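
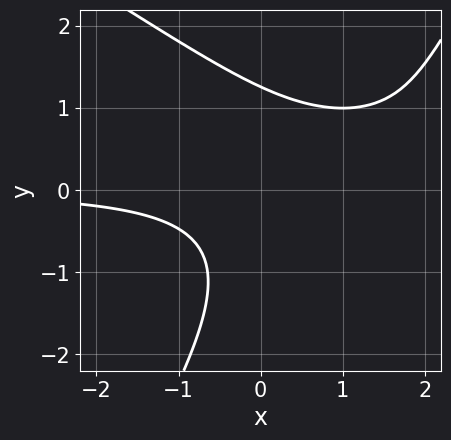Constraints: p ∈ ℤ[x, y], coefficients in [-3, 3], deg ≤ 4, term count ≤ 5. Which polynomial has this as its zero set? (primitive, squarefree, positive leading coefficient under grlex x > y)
First, the degree is 3 — no degree-2 curve has this shape.
Next, observable constraints: the curve avoids every integer x-axis point in the box.
Finally, together with the visible shape, these determine p as stated.

x^2*y + x*y^2 - y^3 - 3*x*y + 2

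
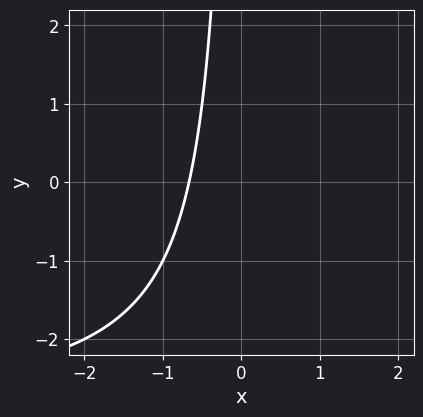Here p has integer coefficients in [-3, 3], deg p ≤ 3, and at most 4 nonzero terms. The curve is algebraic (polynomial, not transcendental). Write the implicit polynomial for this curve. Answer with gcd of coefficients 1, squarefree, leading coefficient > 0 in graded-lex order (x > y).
x*y + 3*x + 2

The degree is 2 — the shape is more complex than any degree-1 curve.
Against the integer gridlines: the curve avoids every integer y-axis point in the box.
Together with the visible shape, these determine p as stated.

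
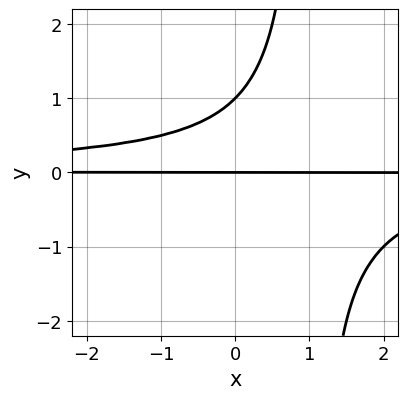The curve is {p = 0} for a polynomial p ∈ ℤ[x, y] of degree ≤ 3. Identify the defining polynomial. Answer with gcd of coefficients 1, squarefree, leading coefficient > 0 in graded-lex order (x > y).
x*y^2 - y^2 + y

Degree: a generic line meets the curve in up to 3 points, so deg p = 3.
Reading off the gridlines: the visible x-axis segment lies entirely on the curve; the y-axis gridline crossings are at y ∈ {0, 1}.
Putting this together gives p.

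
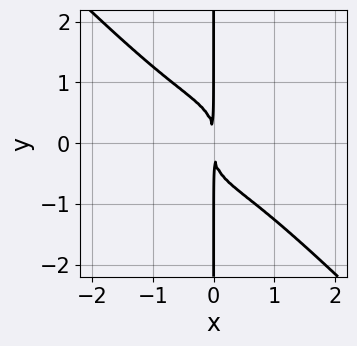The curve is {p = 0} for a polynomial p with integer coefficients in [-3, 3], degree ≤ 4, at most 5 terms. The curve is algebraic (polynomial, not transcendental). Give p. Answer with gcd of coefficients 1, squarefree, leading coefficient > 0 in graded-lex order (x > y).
x^4 + x*y^3 + x^2

First, the degree is 4 — the shape is more complex than any degree-3 curve.
Next, reading off the gridlines: the visible y-axis segment lies entirely on the curve.
Finally, these observations pin down the coefficients.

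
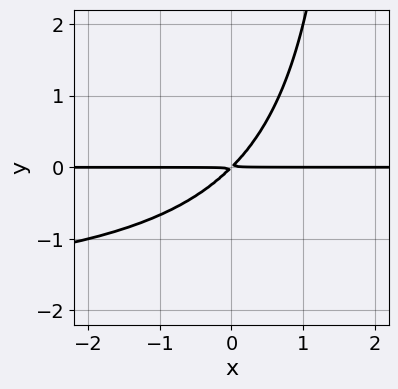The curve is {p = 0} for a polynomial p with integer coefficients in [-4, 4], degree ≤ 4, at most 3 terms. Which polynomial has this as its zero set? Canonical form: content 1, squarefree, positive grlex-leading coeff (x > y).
First, the degree is 3 — a generic line meets the curve in up to 3 points.
Next, from the visible intercepts: every point of the x-axis in the box is on the curve.
Finally, matching integer coefficients to the picture gives p.

x*y^2 + 2*x*y - 2*y^2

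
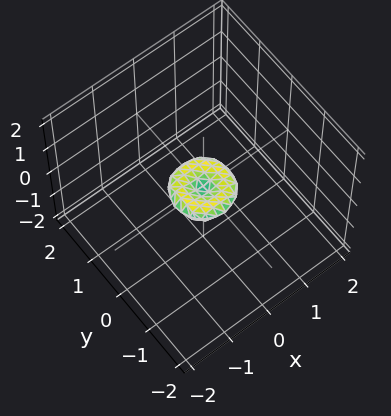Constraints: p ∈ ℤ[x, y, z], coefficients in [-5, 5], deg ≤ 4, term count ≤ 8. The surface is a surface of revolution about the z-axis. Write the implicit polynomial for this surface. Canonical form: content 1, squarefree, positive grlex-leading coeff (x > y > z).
(a) deg p = 4. No degree-3 surface has this shape.
(b) Symmetries: every cross-section ⟂ z is a circle, so x, y appear only via x² + y².
(c) Checking where it meets the axes: one x-axis crossing is at x = 0; it meets the z-axis at z = 0 (among the integer gridlines); a circular section at z = 0 has radius between 0 and 1.
(d) Solving for integer coefficients yields p as stated.

2*x^4 + 4*x^2*y^2 + 2*y^4 - x^2 - y^2 + 3*z^2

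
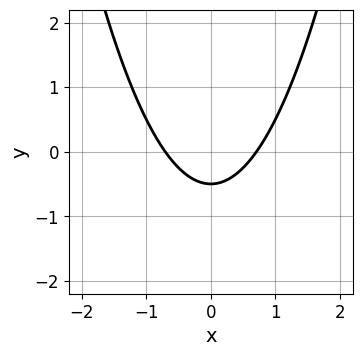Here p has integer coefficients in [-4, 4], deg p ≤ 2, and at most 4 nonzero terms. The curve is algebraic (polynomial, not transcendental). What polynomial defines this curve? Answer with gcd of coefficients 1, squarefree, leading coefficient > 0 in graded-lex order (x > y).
First, the degree is 2 — the shape is more complex than any degree-1 curve.
Next, symmetries: it's symmetric under x → −x, forcing even powers of x.
Finally, these observations pin down the coefficients.

2*x^2 - 2*y - 1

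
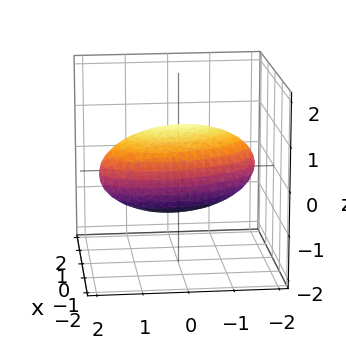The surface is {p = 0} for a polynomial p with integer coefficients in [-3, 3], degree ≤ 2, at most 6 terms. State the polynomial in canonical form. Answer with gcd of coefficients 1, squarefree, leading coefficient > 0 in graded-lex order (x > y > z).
The degree is 2 — no degree-1 surface has this shape.
From the axis intercepts and sections: the z-axis gridline crossings are at z ∈ {-1, 1}; among the integer gridlines, it crosses the x-axis at x ∈ {-1, 1}.
Fitting integer coefficients to these (and the overall shape) gives p.

3*x^2 + x*y + y^2 + 3*z^2 - 3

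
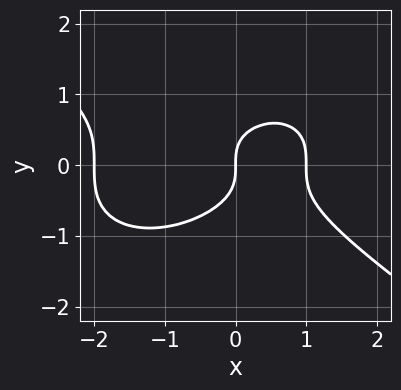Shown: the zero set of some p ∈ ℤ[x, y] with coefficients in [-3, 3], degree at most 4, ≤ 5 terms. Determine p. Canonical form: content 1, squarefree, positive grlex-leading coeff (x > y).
x^3 + 3*y^3 + x^2 - 2*x

1. Degree: no degree-2 curve has this shape, so deg p = 3.
2. Observable constraints: the x-axis gridline crossings are at x ∈ {-2, 0, 1}; it crosses the y-axis at the gridline y = 0.
3. Together with the visible shape, these determine p as stated.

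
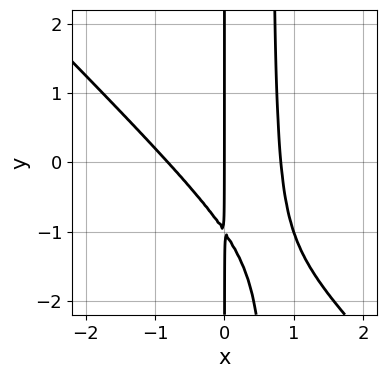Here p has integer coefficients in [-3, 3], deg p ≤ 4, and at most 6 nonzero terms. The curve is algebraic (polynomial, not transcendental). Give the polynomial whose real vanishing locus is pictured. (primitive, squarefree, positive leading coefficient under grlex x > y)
First, deg p = 3. No degree-2 curve has this shape.
Then, observable constraints: the visible y-axis segment lies entirely on the curve; it meets the x-axis at x = 0 (among the integer gridlines).
Finally, together with the visible shape, these determine p as stated.

3*x^3 + 3*x^2*y - 2*x*y - 2*x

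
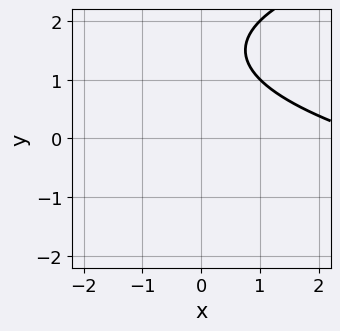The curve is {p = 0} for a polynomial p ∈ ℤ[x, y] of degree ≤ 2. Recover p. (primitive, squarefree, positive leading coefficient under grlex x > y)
y^2 - x - 3*y + 3

Degree: a generic line meets the curve in up to 2 points, so deg p = 2.
From the visible intercepts: no x-intercept at any integer in the box; it misses every integer gridline on the y-axis.
Assembling these constraints gives the stated polynomial.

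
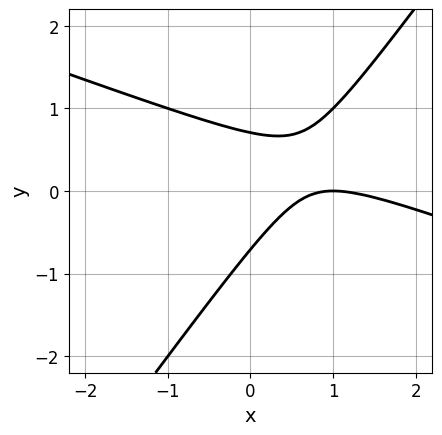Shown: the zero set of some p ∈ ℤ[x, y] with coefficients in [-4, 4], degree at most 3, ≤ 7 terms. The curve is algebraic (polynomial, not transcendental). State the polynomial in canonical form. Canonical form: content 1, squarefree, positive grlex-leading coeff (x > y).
Degree: a generic line meets the curve in up to 2 points, so deg p = 2.
From the axis intercepts and sections: it meets the x-axis at x = 1 (among the integer gridlines).
Solving for integer coefficients yields p as stated.

x^2 + 2*x*y - 2*y^2 - 2*x + 1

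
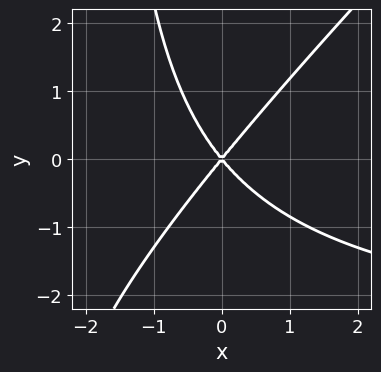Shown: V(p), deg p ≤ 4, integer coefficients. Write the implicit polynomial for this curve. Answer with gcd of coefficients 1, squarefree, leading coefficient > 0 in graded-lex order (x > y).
x^2*y - x*y^2 + 3*x^2 - 2*y^2

First, deg p = 3. No degree-2 curve has this shape.
Next, from the axis intercepts and sections: one x-axis crossing is at x = 0; it crosses the y-axis at the gridline y = 0.
Finally, fitting integer coefficients to these (and the overall shape) gives p.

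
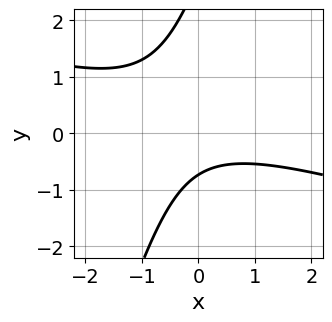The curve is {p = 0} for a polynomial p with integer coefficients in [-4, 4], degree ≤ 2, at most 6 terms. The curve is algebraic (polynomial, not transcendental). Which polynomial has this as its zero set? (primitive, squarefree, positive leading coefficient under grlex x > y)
x^2 + 3*x*y - y^2 + 2*y + 2

1. Degree: the shape is more complex than any degree-1 curve, so deg p = 2.
2. From the visible intercepts: it misses every integer gridline on the x-axis.
3. The integer polynomial consistent with all of this is the stated p.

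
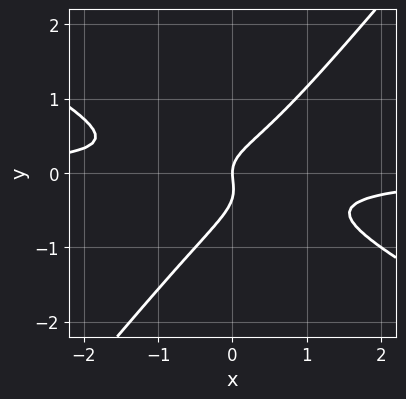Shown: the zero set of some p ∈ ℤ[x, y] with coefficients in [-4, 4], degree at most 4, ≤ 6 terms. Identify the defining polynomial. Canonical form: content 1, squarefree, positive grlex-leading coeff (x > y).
2*x^2*y + 2*x*y^2 - 3*y^3 - y^2 + x

(a) deg p = 3. A generic line meets the curve in up to 3 points.
(b) Against the integer gridlines: it meets the x-axis at x = 0 (among the integer gridlines); it crosses the y-axis at the gridline y = 0.
(c) Matching integer coefficients to the picture gives p.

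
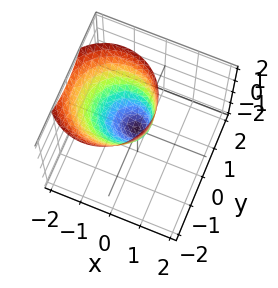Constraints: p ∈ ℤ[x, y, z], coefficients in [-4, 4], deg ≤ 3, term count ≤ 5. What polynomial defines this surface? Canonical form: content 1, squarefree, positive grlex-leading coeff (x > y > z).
3*x^2 + 3*x*z + 3*y^2 - 2*z

(a) The degree is 2 — a generic line meets the surface in up to 2 points.
(b) Observable constraints: it crosses the y-axis at the gridline y = 0; one z-axis crossing is at z = 0.
(c) Fitting integer coefficients to these (and the overall shape) gives p.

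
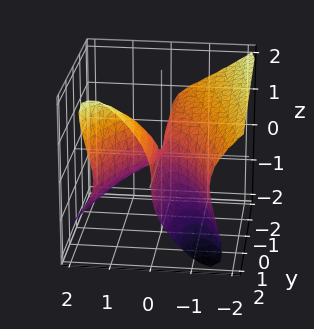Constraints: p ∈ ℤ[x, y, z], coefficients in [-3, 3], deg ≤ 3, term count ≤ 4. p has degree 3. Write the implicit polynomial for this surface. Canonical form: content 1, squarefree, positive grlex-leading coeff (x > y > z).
3*x^3 - 3*x*z^2 + 2*z^3 - 3*x*y

(a) deg p = 3. No degree-2 surface has this shape.
(b) Observable constraints: every point of the y-axis in the box is on the surface; it meets the z-axis at z = 0 (among the integer gridlines).
(c) Putting this together gives p.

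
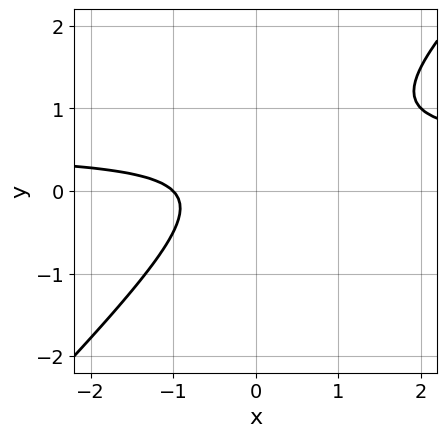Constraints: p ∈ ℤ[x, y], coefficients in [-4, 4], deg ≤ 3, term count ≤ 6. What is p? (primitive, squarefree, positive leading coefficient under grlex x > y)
2*x*y - 2*y^2 - x + y - 1

First, deg p = 2.
Then, checking where it meets the axes: no y-intercept at any integer in the box; it meets the x-axis at x = -1 (among the integer gridlines).
Finally, putting this together gives p.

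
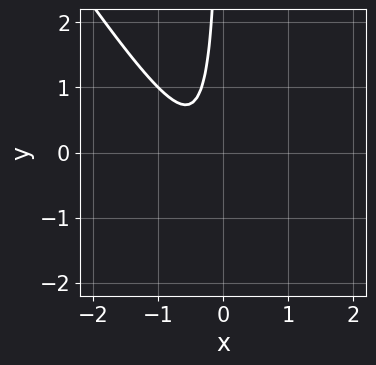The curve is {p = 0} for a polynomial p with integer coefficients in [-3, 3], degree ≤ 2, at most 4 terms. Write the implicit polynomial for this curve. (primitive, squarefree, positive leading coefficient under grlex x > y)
First, degree: the shape is more complex than any degree-1 curve, so deg p = 2.
Next, observable constraints: the curve avoids every integer y-axis point in the box; the curve avoids every integer x-axis point in the box.
Finally, fitting integer coefficients to these (and the overall shape) gives p.

3*x^2 + 2*x*y + 2*x + 1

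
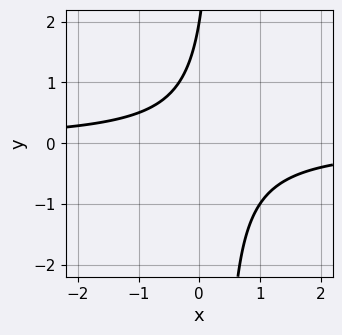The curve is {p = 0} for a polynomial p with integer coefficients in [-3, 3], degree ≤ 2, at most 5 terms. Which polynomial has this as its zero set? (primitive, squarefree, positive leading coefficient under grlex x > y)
3*x*y - y + 2

(a) deg p = 2. No degree-1 curve has this shape.
(b) Observable constraints: it misses every integer gridline on the x-axis; it meets the y-axis at y = 2 (among the integer gridlines).
(c) These observations pin down the coefficients.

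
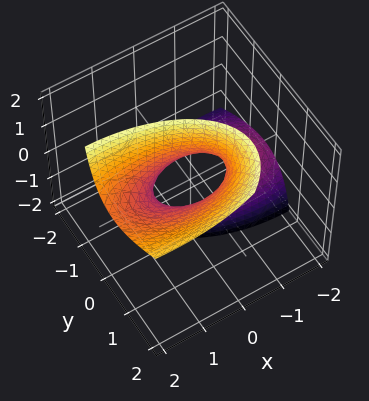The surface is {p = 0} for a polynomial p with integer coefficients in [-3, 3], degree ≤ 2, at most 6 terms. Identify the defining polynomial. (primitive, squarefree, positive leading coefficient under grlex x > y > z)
(a) deg p = 2. A generic line meets the surface in up to 2 points.
(b) From the visible intercepts: the x-axis gridline crossings are at x ∈ {-1, 1}; it misses every integer gridline on the z-axis.
(c) The integer polynomial consistent with all of this is the stated p.

x^2 - 2*x*z + 3*y^2 - 3*y*z - 1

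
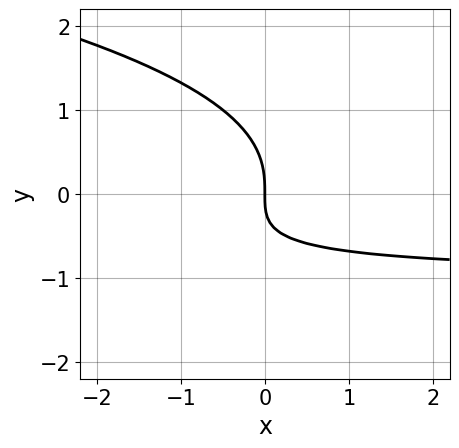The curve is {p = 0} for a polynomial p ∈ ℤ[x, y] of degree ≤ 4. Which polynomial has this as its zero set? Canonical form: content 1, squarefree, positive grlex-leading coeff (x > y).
y^3 + x*y + x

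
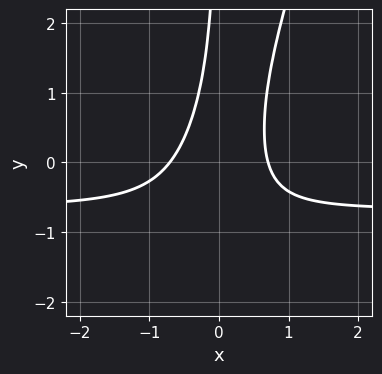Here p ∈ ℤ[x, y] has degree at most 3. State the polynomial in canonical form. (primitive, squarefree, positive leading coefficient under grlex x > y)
3*x^2*y - x*y^2 + 2*x^2 - x*y - 1

deg p = 3. The shape is more complex than any degree-2 curve.
From the axis intercepts and sections: it misses every integer gridline on the y-axis.
These observations pin down the coefficients.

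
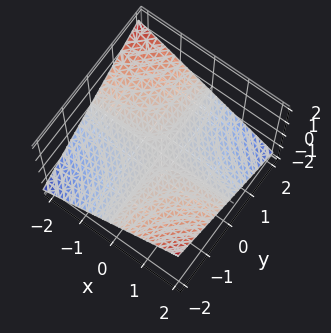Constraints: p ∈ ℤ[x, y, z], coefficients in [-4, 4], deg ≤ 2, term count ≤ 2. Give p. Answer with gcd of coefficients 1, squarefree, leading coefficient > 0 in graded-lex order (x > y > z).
First, deg p = 2. A hyperbolic paraboloid; a quadric.
Next, checking where it meets the axes: one z-axis crossing is at z = 0; the visible y-axis segment lies entirely on the surface; every point of the x-axis in the box is on the surface.
Finally, solving for integer coefficients yields p as stated.

x*y + 3*z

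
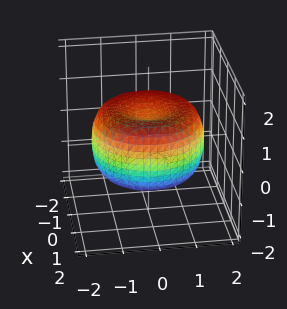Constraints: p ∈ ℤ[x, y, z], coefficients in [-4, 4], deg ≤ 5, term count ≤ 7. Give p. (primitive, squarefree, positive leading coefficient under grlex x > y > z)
The degree is 4 — the shape is more complex than any degree-3 surface.
Symmetries: every cross-section ⟂ z is a circle, so x, y appear only via x² + y².
From the axis intercepts and sections: a circular section at z = -1 has radius exactly 1.
Solving for integer coefficients yields p as stated.

x^4 + 2*x^2*y^2 + y^4 - 2*x^2 - 2*y^2 + 2*z^2 - 1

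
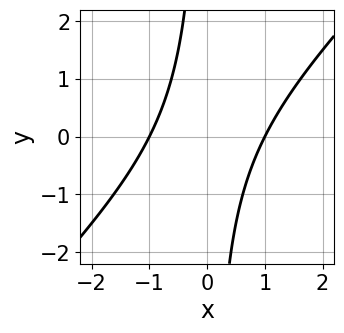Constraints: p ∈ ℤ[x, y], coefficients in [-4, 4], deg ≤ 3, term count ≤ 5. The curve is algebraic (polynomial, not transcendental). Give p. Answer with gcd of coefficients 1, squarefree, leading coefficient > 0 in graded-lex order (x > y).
(a) The degree is 2 — a generic line meets the curve in up to 2 points.
(b) From the visible intercepts: the x-axis gridline crossings are at x ∈ {-1, 1}; the curve avoids every integer y-axis point in the box.
(c) Solving for integer coefficients yields p as stated.

x^2 - x*y - 1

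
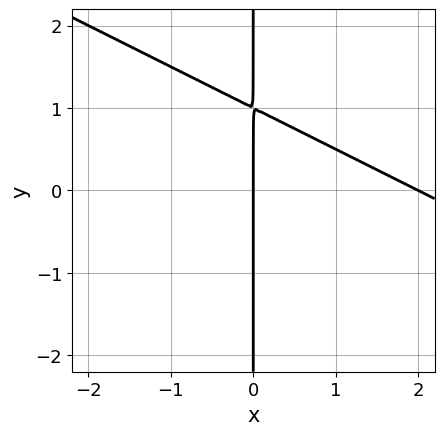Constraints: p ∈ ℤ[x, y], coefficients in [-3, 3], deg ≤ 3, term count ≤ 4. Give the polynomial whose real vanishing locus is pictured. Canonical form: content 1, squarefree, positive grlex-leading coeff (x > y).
x^2 + 2*x*y - 2*x

1. Degree: a generic line meets the curve in up to 2 points, so deg p = 2.
2. Observable constraints: the visible y-axis segment lies entirely on the curve; among the integer gridlines, it crosses the x-axis at x ∈ {0, 2}.
3. The integer polynomial consistent with all of this is the stated p.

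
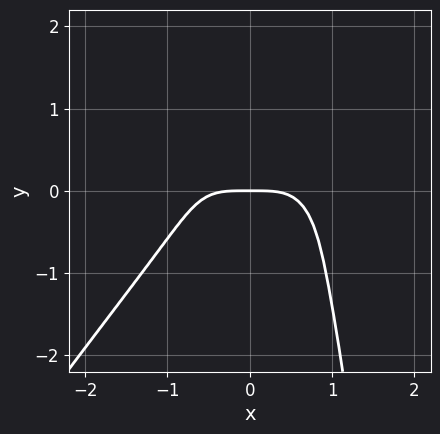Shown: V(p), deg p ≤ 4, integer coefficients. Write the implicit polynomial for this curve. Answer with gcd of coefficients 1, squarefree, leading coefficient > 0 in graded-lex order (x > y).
1. The degree is 4 — the shape is more complex than any degree-3 curve.
2. Against the integer gridlines: it meets the y-axis at y = 0 (among the integer gridlines); one x-axis crossing is at x = 0.
3. Fitting integer coefficients to these (and the overall shape) gives p.

3*x^4 - x*y^3 + 2*x*y^2 + 2*y^3 + 3*y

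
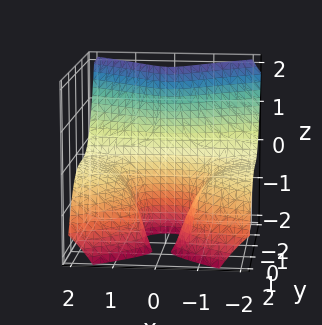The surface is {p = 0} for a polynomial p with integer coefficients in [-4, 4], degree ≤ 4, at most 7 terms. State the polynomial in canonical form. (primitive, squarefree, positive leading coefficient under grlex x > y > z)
3*x^2*z + 3*y^3 + y^2*z + y*z + 2

First, deg p = 3. The shape is more complex than any degree-2 surface.
Then, reading off the gridlines: no x-intercept at any integer in the box; no z-intercept at any integer in the box.
Finally, matching integer coefficients to the picture gives p.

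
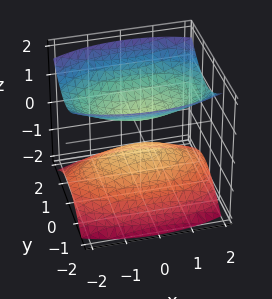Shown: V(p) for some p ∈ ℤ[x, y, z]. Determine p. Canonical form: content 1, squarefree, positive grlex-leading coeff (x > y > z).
x^2 + 3*y^2 - 3*z^2 + 1

(a) There are 2 components. They look like related sheets of one shape, so recover p as a whole.
(b) The degree is 2 — two separate bowl-shaped sheets opening away from each other; a quadric.
(c) Symmetries: it's symmetric under y → −y, forcing even powers of y; it's symmetric under z → −z, forcing even powers of z; the x ↦ −x reflection is a symmetry, so x appears only in even powers.
(d) From the visible intercepts: it misses every integer gridline on the x-axis; no y-intercept at any integer in the box.
(e) Fitting integer coefficients to these (and the overall shape) gives p.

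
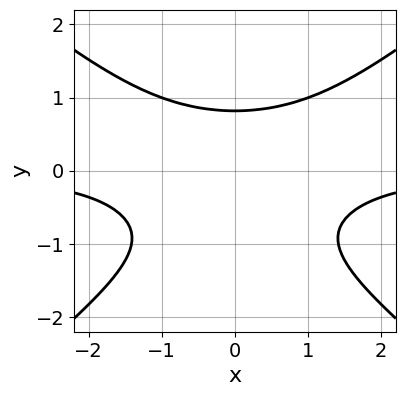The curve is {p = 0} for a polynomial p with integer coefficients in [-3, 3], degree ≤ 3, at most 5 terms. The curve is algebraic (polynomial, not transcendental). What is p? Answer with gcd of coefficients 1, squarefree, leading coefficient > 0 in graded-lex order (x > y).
First, deg p = 3. No degree-2 curve has this shape.
Then, symmetries: mirror symmetry x ↦ −x ⇒ only even powers of x.
Then, observable constraints: it misses every integer gridline on the x-axis.
Finally, the integer polynomial consistent with all of this is the stated p.

2*x^2*y - 3*y^3 - 2*y^2 + 3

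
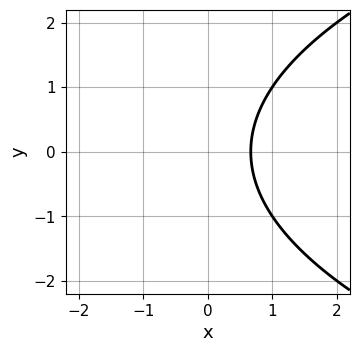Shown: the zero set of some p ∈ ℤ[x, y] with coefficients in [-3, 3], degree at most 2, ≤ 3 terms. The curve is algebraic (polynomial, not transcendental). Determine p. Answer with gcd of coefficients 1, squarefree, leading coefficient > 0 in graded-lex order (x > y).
y^2 - 3*x + 2

1. Degree: a generic line meets the curve in up to 2 points, so deg p = 2.
2. Symmetries: mirror symmetry y ↦ −y ⇒ only even powers of y.
3. Against the integer gridlines: it misses every integer gridline on the y-axis.
4. Matching integer coefficients to the picture gives p.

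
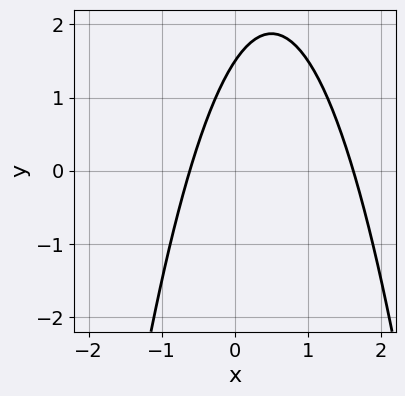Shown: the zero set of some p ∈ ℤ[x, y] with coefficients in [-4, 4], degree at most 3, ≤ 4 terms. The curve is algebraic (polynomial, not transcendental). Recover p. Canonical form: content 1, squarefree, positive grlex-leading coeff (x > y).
3*x^2 - 3*x + 2*y - 3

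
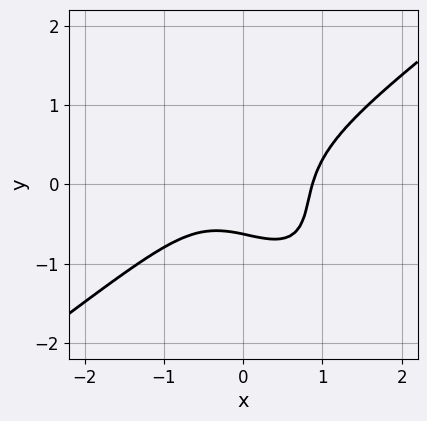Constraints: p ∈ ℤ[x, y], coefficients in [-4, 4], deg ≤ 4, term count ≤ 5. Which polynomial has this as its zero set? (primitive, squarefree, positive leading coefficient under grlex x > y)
3*x^3 - 3*x*y^2 - 3*y^3 - 2*y - 2

deg p = 3. A generic line meets the curve in up to 3 points.
Putting this together gives p.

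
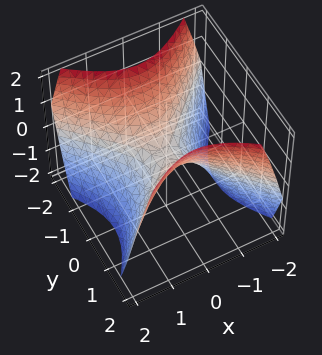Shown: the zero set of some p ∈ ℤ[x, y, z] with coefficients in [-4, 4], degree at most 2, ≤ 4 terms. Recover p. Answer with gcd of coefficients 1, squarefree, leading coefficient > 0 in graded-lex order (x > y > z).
x^2 - y^2 + z

1. The degree is 2 — a hyperbolic paraboloid; a quadric.
2. Symmetries: it's symmetric under y → −y, forcing even powers of y; mirror symmetry x ↦ −x ⇒ only even powers of x.
3. Observable constraints: it meets the z-axis at z = 0 (among the integer gridlines); one x-axis crossing is at x = 0.
4. These observations pin down the coefficients.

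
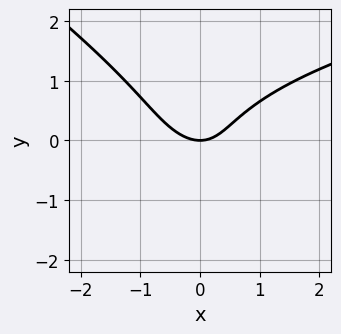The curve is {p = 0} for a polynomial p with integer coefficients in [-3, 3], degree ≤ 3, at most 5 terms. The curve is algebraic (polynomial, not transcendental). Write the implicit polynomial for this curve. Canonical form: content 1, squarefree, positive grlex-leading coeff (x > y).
2*x*y^2 + 3*y^3 - 3*x^2 - x*y + 3*y

First, degree: no degree-2 curve has this shape, so deg p = 3.
Next, observable constraints: one x-axis crossing is at x = 0; it crosses the y-axis at the gridline y = 0.
Finally, matching integer coefficients to the picture gives p.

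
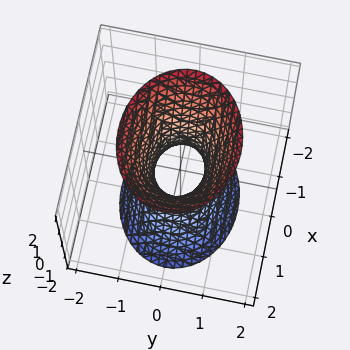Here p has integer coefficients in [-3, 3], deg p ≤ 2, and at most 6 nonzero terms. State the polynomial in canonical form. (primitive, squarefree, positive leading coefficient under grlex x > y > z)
2*x^2 + 3*y^2 - z^2 - 1

1. The degree is 2 — one connected sheet with a waist; a quadric.
2. Symmetries: it's symmetric under x → −x, forcing even powers of x; the y ↦ −y reflection is a symmetry, so y appears only in even powers; mirror symmetry z ↦ −z ⇒ only even powers of z.
3. Against the integer gridlines: no z-intercept at any integer in the box.
4. Solving for integer coefficients yields p as stated.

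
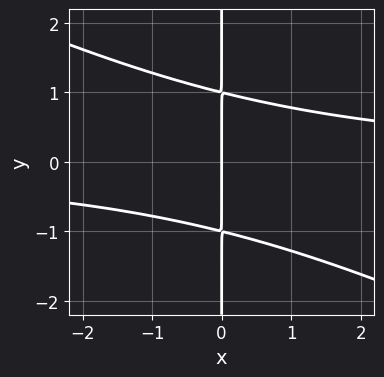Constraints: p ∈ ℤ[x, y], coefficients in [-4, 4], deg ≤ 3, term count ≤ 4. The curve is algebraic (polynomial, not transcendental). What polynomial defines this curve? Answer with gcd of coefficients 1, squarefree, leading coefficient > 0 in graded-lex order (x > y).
First, degree: the shape is more complex than any degree-2 curve, so deg p = 3.
Then, observable constraints: it meets the x-axis at x = 0 (among the integer gridlines); the visible y-axis segment lies entirely on the curve.
Finally, putting this together gives p.

x^2*y + 2*x*y^2 - 2*x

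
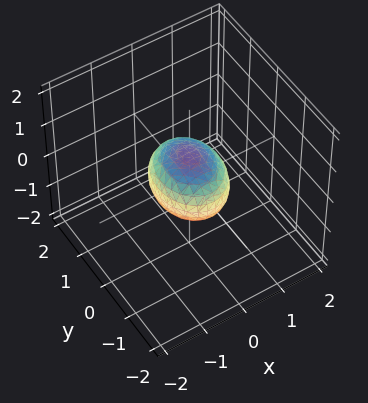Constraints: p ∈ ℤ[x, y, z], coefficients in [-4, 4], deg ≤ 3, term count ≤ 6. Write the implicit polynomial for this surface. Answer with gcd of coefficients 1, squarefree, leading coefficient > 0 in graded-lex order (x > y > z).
3*x^2 + 2*y^2 + 3*z^2 - 2

First, deg p = 2.
Next, symmetries: mirror symmetry y ↦ −y ⇒ only even powers of y; mirror symmetry z ↦ −z ⇒ only even powers of z; mirror symmetry x ↦ −x ⇒ only even powers of x.
Then, observable constraints: among the integer gridlines, it crosses the y-axis at y ∈ {-1, 1}.
Finally, together with the visible shape, these determine p as stated.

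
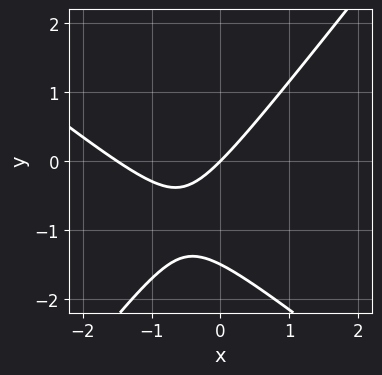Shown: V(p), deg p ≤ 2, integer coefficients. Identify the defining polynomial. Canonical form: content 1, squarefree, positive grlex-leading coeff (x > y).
2*x^2 + x*y - 2*y^2 + 3*x - 3*y

1. The degree is 2 — a generic line meets the curve in up to 2 points.
2. Checking where it meets the axes: one x-axis crossing is at x = 0; it crosses the y-axis at the gridline y = 0.
3. Fitting integer coefficients to these (and the overall shape) gives p.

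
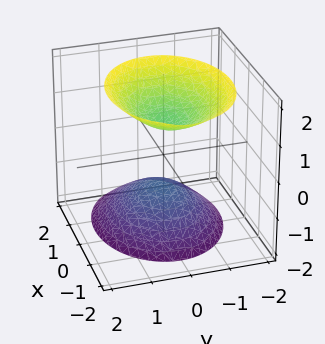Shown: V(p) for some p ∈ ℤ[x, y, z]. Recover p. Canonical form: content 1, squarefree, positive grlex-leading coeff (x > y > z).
1. There are 2 components. Treating them together as one polynomial.
2. The degree is 2 — the shape is more complex than any degree-1 surface.
3. From the axis intercepts and sections: it misses every integer gridline on the y-axis; it misses every integer gridline on the x-axis; the z-axis gridline crossings are at z ∈ {-1, 1}.
4. The integer polynomial consistent with all of this is the stated p.

2*x^2 + x*z + 3*y^2 - 2*z^2 + 2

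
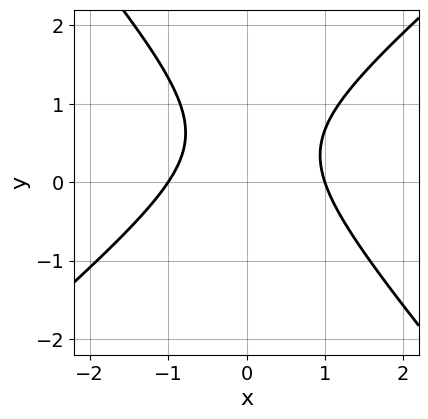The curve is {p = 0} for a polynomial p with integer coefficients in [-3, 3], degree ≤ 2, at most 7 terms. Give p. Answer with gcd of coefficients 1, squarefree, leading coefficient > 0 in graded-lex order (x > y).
The degree is 2 — no degree-1 curve has this shape.
From the visible intercepts: the x-axis gridline crossings are at x ∈ {-1, 1}; the curve avoids every integer y-axis point in the box.
Fitting integer coefficients to these (and the overall shape) gives p.

3*x^2 - x*y - 3*y^2 + 3*y - 3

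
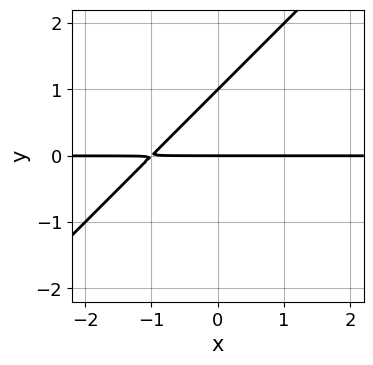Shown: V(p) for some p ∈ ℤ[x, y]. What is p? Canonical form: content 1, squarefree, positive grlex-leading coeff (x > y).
x*y - y^2 + y

(a) The degree is 2 — the shape is more complex than any degree-1 curve.
(b) Reading off the gridlines: the visible x-axis segment lies entirely on the curve; the y-axis gridline crossings are at y ∈ {0, 1}.
(c) Together with the visible shape, these determine p as stated.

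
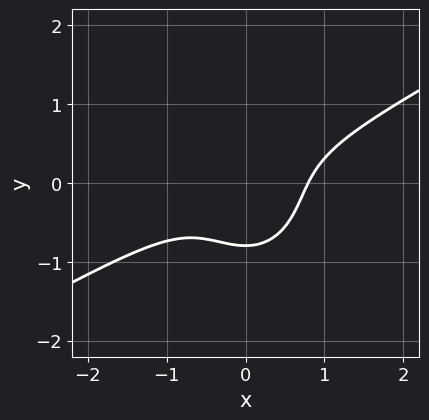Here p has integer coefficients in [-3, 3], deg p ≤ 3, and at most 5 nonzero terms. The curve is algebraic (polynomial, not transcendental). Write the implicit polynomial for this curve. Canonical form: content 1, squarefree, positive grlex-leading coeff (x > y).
deg p = 3.
Matching integer coefficients to the picture gives p.

2*x^3 - 3*x^2*y - 2*y^3 - 1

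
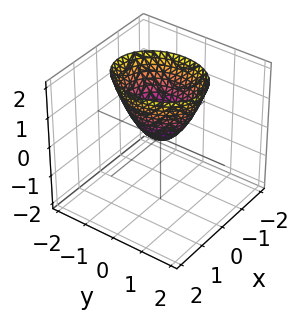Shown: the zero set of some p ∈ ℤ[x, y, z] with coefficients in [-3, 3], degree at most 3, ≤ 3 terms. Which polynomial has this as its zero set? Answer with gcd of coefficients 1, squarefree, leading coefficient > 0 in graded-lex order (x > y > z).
Degree: a paraboloid; a quadric, so deg p = 2.
Symmetries: mirror symmetry x ↦ −x ⇒ only even powers of x; mirror symmetry y ↦ −y ⇒ only even powers of y.
From the visible intercepts: it meets the z-axis at z = 0 (among the integer gridlines); it meets the y-axis at y = 0 (among the integer gridlines).
Matching integer coefficients to the picture gives p.

3*x^2 + 2*y^2 - 2*z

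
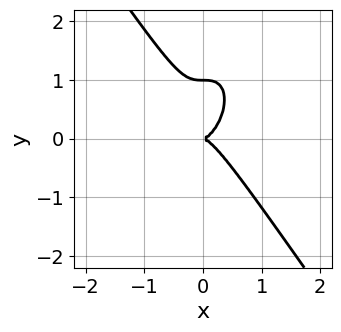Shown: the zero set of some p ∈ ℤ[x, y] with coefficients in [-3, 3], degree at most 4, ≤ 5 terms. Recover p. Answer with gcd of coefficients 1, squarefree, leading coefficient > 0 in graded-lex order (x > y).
1. Degree: the shape is more complex than any degree-2 curve, so deg p = 3.
2. Observable constraints: it meets the x-axis at x = 0 (among the integer gridlines); the y-axis gridline crossings are at y ∈ {0, 1}.
3. These observations pin down the coefficients.

3*x^3 + y^3 - y^2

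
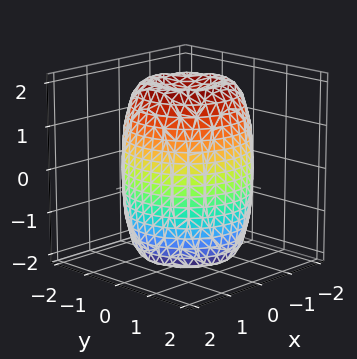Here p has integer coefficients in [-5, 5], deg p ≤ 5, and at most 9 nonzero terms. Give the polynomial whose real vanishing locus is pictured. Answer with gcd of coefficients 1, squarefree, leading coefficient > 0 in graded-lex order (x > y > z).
2*x^4 + 4*x^2*y^2 + 2*y^4 - 3*x^2 - 3*y^2 + z^2 - 3

(a) Degree: a generic line meets the surface in up to 4 points, so deg p = 4.
(b) By symmetry, every cross-section ⟂ z is a circle, so x, y appear only via x² + y².
(c) Reading off the gridlines: a circular section at z = -1 has radius between 1 and 2.
(d) The integer polynomial consistent with all of this is the stated p.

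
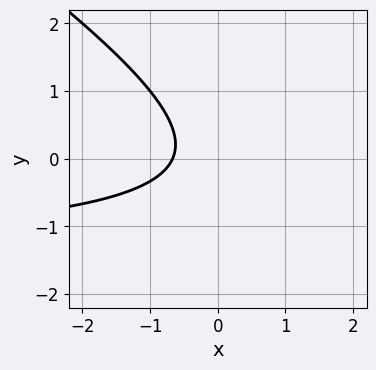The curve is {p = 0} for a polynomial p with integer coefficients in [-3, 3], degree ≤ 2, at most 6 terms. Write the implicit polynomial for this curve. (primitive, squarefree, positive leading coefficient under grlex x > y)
(a) Degree: a generic line meets the curve in up to 2 points, so deg p = 2.
(b) Reading off the gridlines: no y-intercept at any integer in the box.
(c) Assembling these constraints gives the stated polynomial.

2*x*y + 3*y^2 + 3*x + 2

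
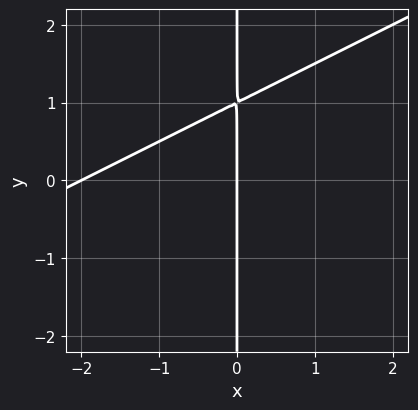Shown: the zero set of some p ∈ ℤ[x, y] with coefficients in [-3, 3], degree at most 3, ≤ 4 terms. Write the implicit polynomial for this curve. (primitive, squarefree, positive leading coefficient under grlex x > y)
The degree is 2 — no degree-1 curve has this shape.
Checking where it meets the axes: among the integer gridlines, it crosses the x-axis at x ∈ {-2, 0}; every point of the y-axis in the box is on the curve.
Putting this together gives p.

x^2 - 2*x*y + 2*x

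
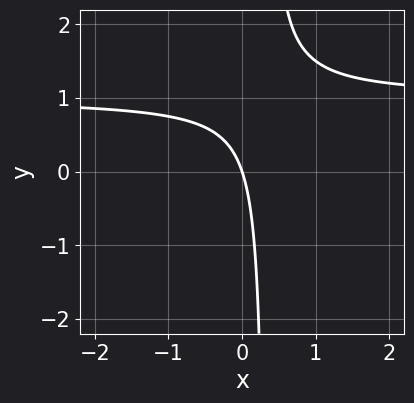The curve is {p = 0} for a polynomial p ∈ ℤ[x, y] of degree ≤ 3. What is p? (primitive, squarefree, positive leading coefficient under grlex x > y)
3*x*y - 3*x - y

(a) Degree: no degree-1 curve has this shape, so deg p = 2.
(b) Against the integer gridlines: it meets the x-axis at x = 0 (among the integer gridlines); it crosses the y-axis at the gridline y = 0.
(c) The integer polynomial consistent with all of this is the stated p.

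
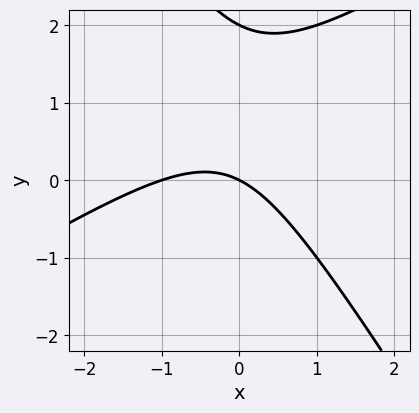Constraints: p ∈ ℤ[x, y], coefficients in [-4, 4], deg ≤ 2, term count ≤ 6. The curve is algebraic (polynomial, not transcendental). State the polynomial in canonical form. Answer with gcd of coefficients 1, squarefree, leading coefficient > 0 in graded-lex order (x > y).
First, deg p = 2.
Next, reading off the gridlines: among the integer gridlines, it crosses the x-axis at x ∈ {-1, 0}; the y-axis gridline crossings are at y ∈ {0, 2}.
Finally, assembling these constraints gives the stated polynomial.

x^2 - x*y - y^2 + x + 2*y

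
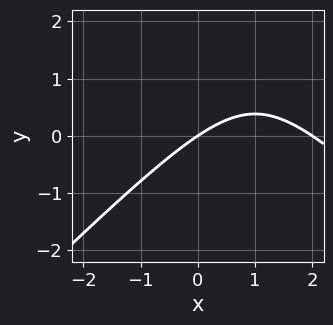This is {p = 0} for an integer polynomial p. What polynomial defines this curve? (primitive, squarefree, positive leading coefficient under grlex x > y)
First, degree: a generic line meets the curve in up to 2 points, so deg p = 2.
Next, reading off the gridlines: one y-axis crossing is at y = 0; the x-axis gridline crossings are at x ∈ {0, 2}.
Finally, solving for integer coefficients yields p as stated.

x^2 - y^2 - 2*x + 3*y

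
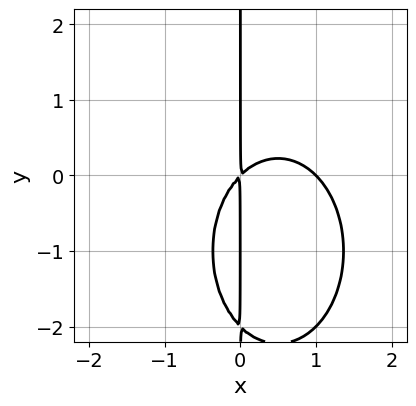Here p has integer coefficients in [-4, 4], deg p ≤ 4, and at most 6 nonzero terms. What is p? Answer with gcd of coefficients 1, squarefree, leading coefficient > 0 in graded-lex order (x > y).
Degree: the shape is more complex than any degree-2 curve, so deg p = 3.
Reading off the gridlines: it meets the x-axis at x = 1 (among the integer gridlines); the visible y-axis segment lies entirely on the curve.
Solving for integer coefficients yields p as stated.

2*x^3 + x*y^2 - 2*x^2 + 2*x*y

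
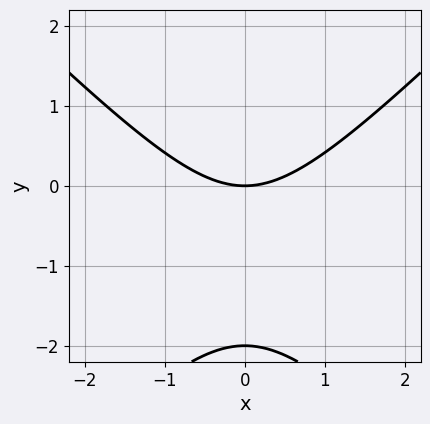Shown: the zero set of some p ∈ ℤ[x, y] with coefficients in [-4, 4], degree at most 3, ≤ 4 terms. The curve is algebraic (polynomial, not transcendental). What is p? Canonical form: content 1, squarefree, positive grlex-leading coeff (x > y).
x^2 - y^2 - 2*y

The degree is 2 — the shape is more complex than any degree-1 curve.
Symmetries: it's symmetric under x → −x, forcing even powers of x.
Against the integer gridlines: it crosses the x-axis at the gridline x = 0; among the integer gridlines, it crosses the y-axis at y ∈ {-2, 0}.
Solving for integer coefficients yields p as stated.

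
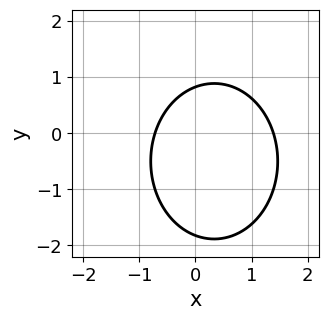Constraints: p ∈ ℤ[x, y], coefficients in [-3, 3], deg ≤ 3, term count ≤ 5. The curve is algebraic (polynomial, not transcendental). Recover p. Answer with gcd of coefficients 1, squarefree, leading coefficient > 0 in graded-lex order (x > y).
3*x^2 + 2*y^2 - 2*x + 2*y - 3

Degree: the shape is more complex than any degree-1 curve, so deg p = 2.
Putting this together gives p.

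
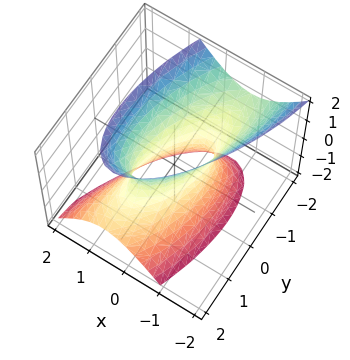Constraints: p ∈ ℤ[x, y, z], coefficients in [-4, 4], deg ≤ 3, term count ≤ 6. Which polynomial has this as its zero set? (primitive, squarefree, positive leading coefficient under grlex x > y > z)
The degree is 2 — a generic line meets the surface in up to 2 points.
From the axis intercepts and sections: no z-intercept at any integer in the box; among the integer gridlines, it crosses the y-axis at y ∈ {-1, 1}.
These observations pin down the coefficients.

3*x^2 - 2*x*y + y^2 + y*z - z^2 - 1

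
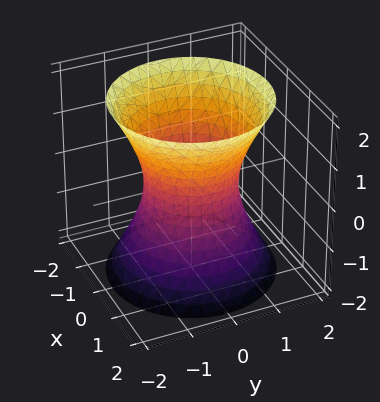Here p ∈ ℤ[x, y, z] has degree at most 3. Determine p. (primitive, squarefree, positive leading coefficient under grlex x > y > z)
2*x^2 + 2*y^2 - z^2 - 2

First, deg p = 2.
Next, symmetries: mirror symmetry z ↦ −z ⇒ only even powers of z; every cross-section ⟂ z is a circle, so x, y appear only via x² + y².
Then, from the axis intercepts and sections: among the integer gridlines, it crosses the y-axis at y ∈ {-1, 1}; among the integer gridlines, it crosses the x-axis at x ∈ {-1, 1}.
Finally, assembling these constraints gives the stated polynomial.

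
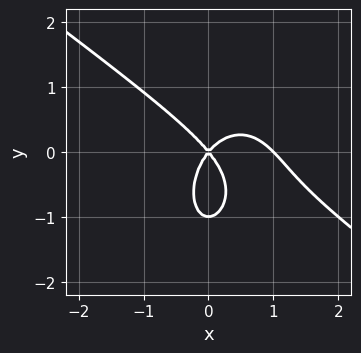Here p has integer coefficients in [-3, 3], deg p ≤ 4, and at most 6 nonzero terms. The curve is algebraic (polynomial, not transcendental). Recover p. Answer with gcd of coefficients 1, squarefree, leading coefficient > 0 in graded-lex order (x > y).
3*x^3 + 3*x^2*y + 2*y^3 - 3*x^2 + 2*y^2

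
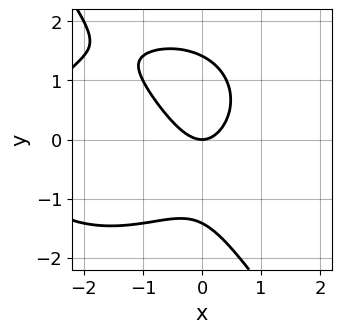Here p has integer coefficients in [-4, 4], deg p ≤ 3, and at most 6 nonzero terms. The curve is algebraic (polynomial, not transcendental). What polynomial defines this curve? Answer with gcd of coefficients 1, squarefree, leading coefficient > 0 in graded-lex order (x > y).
1. deg p = 3. A generic line meets the curve in up to 3 points.
2. From the visible intercepts: one y-axis crossing is at y = 0; one x-axis crossing is at x = 0.
3. The integer polynomial consistent with all of this is the stated p.

x^3 + x*y^2 + y^3 + 3*x^2 - 2*y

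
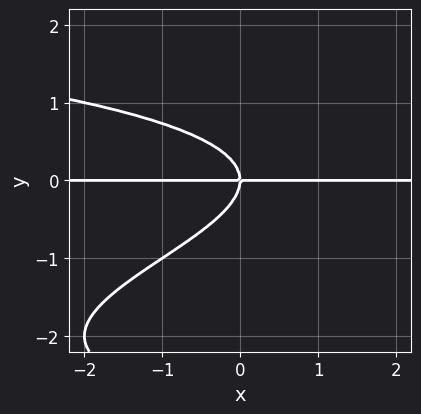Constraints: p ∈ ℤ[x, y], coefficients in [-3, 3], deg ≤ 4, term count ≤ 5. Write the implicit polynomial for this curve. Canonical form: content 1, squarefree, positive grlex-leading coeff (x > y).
1. The degree is 4 — the shape is more complex than any degree-3 curve.
2. From the axis intercepts and sections: it meets the y-axis at y = 0 (among the integer gridlines); the visible x-axis segment lies entirely on the curve.
3. Together with the visible shape, these determine p as stated.

y^4 + 3*y^3 + 2*x*y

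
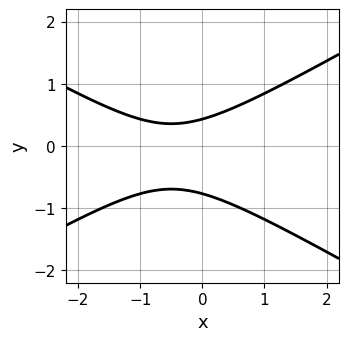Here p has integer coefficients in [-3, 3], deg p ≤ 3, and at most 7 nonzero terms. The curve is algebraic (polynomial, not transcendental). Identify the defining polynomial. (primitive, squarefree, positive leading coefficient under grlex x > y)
x^2 - 3*y^2 + x - y + 1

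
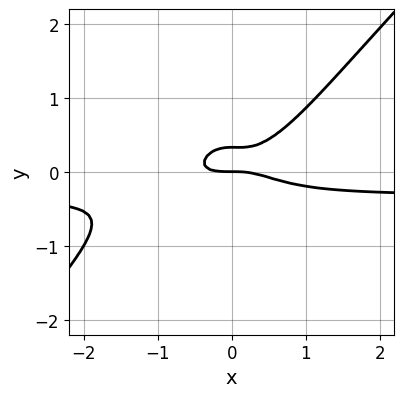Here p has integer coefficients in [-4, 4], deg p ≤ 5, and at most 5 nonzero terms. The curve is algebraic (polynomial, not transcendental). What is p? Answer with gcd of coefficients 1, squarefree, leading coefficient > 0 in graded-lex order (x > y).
3*x^3*y - 3*x^2*y^2 + x^3 - 3*y^2 + y

The degree is 4 — no degree-3 curve has this shape.
Against the integer gridlines: one y-axis crossing is at y = 0; it meets the x-axis at x = 0 (among the integer gridlines).
Fitting integer coefficients to these (and the overall shape) gives p.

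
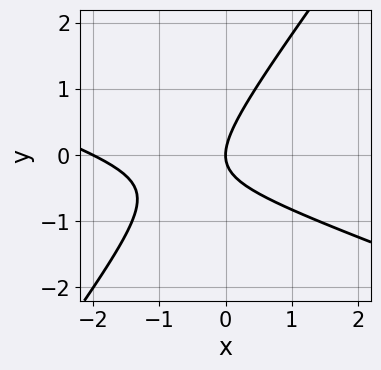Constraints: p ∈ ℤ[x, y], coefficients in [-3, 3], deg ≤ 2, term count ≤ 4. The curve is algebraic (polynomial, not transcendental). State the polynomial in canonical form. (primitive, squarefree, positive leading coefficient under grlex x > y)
First, the degree is 2 — the shape is more complex than any degree-1 curve.
Then, from the visible intercepts: it crosses the y-axis at the gridline y = 0; the x-axis gridline crossings are at x ∈ {-2, 0}.
Finally, matching integer coefficients to the picture gives p.

x^2 + 2*x*y - 2*y^2 + 2*x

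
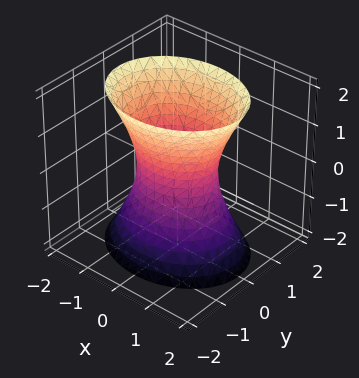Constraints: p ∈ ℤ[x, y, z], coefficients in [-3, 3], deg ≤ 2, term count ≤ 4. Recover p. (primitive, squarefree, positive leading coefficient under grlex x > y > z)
(a) Degree: one connected sheet with a waist; a quadric, so deg p = 2.
(b) Symmetries: it's symmetric under x → −x, forcing even powers of x; the y ↦ −y reflection is a symmetry, so y appears only in even powers; it's symmetric under z → −z, forcing even powers of z.
(c) Reading off the gridlines: the surface avoids every integer z-axis point in the box; among the integer gridlines, it crosses the x-axis at x ∈ {-1, 1}.
(d) Fitting integer coefficients to these (and the overall shape) gives p.

2*x^2 + 3*y^2 - z^2 - 2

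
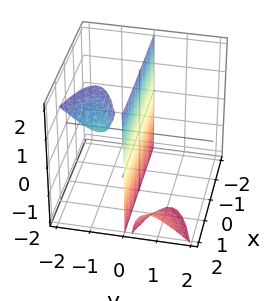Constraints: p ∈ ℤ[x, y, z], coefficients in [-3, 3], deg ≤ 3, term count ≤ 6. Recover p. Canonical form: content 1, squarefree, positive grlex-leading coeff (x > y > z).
2*y^3 + 2*y^2*z - x*y + 3*y

1. I count 3 distinct pieces. They look like related sheets of one shape, so recover p as a whole.
2. Degree: a generic line meets the surface in up to 3 points, so deg p = 3.
3. Observable constraints: every point of the x-axis in the box is on the surface; it crosses the y-axis at the gridline y = 0.
4. Fitting integer coefficients to these (and the overall shape) gives p. Check: (0, 0, 1) on the z-axis lies on the surface, and p(0, 0, 1) = 0. ✓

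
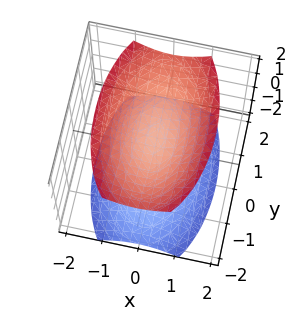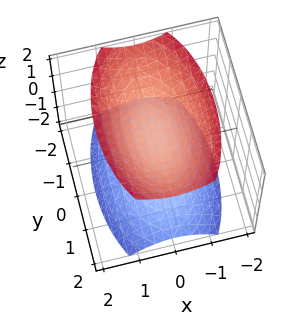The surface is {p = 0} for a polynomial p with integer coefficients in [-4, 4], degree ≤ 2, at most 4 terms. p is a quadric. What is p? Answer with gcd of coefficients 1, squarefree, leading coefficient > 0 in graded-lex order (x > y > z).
3*x^2 + y^2 - 2*z^2 + 1

1. There are 2 components. They look like related sheets of one shape, so recover p as a whole.
2. Degree: two separate bowl-shaped sheets opening away from each other; a quadric, so deg p = 2.
3. Symmetries: the z ↦ −z reflection is a symmetry, so z appears only in even powers; mirror symmetry x ↦ −x ⇒ only even powers of x; it's symmetric under y → −y, forcing even powers of y.
4. Checking where it meets the axes: no x-intercept at any integer in the box; it misses every integer gridline on the y-axis.
5. Putting this together gives p.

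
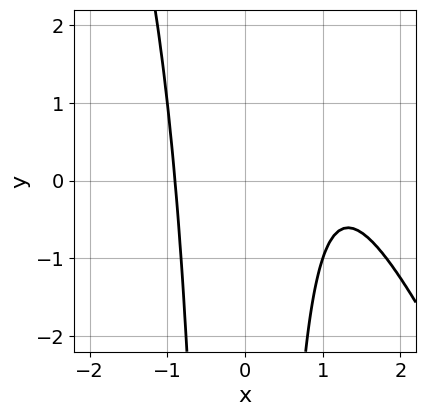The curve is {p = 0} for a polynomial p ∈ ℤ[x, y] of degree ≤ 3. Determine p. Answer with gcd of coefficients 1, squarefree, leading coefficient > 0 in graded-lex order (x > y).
First, degree: the shape is more complex than any degree-2 curve, so deg p = 3.
Then, from the axis intercepts and sections: it misses every integer gridline on the y-axis.
Finally, fitting integer coefficients to these (and the overall shape) gives p.

2*x^3 + x^2*y - 3*x^2 - x + 3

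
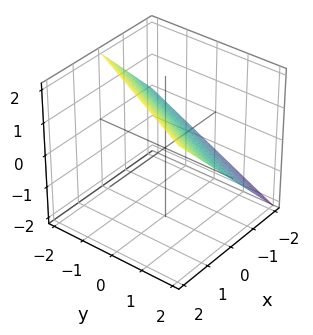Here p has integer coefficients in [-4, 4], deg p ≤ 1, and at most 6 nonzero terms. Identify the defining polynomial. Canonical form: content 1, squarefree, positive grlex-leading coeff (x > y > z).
2*x - y - 2*z + 2

1. The degree is 1 — the surface is flat (a plane).
2. From the visible intercepts: one x-axis crossing is at x = -1; one y-axis crossing is at y = 2; one z-axis crossing is at z = 1.
3. Assembling these constraints gives the stated polynomial.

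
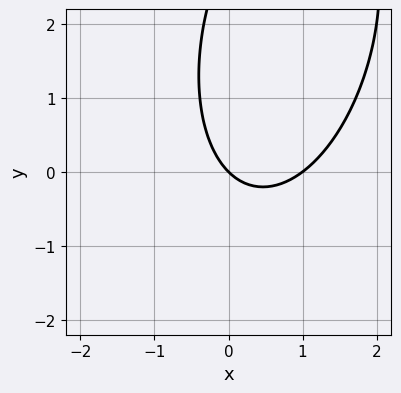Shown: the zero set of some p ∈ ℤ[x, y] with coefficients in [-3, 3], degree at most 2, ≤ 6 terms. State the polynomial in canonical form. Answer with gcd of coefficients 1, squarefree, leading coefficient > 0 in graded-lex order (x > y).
3*x^2 - x*y + y^2 - 3*x - 3*y

(a) The degree is 2 — a generic line meets the curve in up to 2 points.
(b) Against the integer gridlines: among the integer gridlines, it crosses the x-axis at x ∈ {0, 1}; it crosses the y-axis at the gridline y = 0.
(c) Matching integer coefficients to the picture gives p.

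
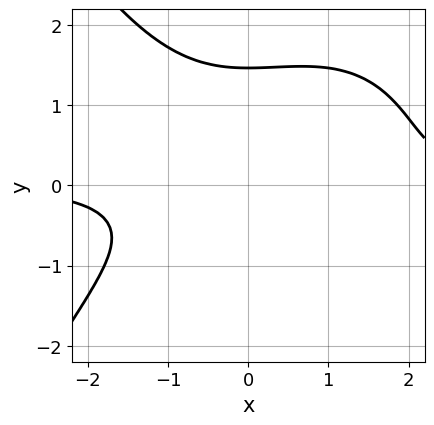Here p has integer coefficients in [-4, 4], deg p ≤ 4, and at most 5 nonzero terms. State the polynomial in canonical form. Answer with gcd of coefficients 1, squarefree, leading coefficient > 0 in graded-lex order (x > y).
x^3*y - x^2*y + 3*y^3 - 3*y^2 - 3

First, deg p = 4. A generic line meets the curve in up to 4 points.
Next, reading off the gridlines: it misses every integer gridline on the x-axis.
Finally, putting this together gives p.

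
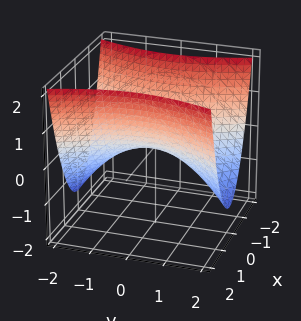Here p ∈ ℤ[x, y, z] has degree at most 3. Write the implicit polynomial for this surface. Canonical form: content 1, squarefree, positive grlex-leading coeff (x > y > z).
(a) The degree is 2 — a hyperbolic paraboloid; a quadric.
(b) Symmetries: mirror symmetry x ↦ −x ⇒ only even powers of x; it's symmetric under y → −y, forcing even powers of y.
(c) From the axis intercepts and sections: it meets the z-axis at z = 0 (among the integer gridlines); it meets the x-axis at x = 0 (among the integer gridlines); one y-axis crossing is at y = 0.
(d) These observations pin down the coefficients.

3*x^2 - y^2 - 3*z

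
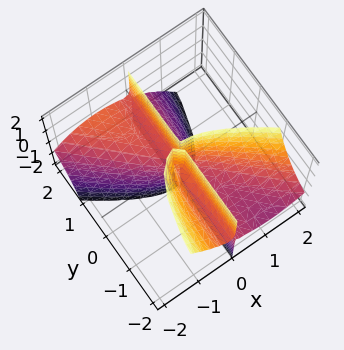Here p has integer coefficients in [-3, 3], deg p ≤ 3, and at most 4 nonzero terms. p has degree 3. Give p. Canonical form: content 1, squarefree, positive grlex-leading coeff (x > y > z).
x^3 + x^2*y + x*y*z

(a) I count 2 distinct pieces. Treating them together as one polynomial.
(b) Degree: a generic line meets the surface in up to 3 points, so deg p = 3.
(c) Against the integer gridlines: every point of the y-axis in the box is on the surface; the visible z-axis segment lies entirely on the surface; it crosses the x-axis at the gridline x = 0.
(d) Fitting integer coefficients to these (and the overall shape) gives p.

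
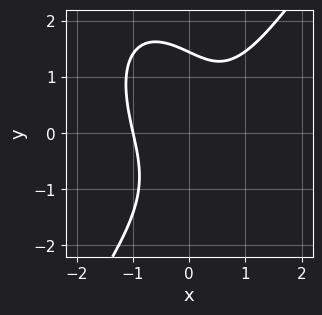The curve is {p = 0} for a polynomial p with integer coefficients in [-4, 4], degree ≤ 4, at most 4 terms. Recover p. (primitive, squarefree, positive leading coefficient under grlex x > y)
deg p = 3. No degree-2 curve has this shape.
Checking where it meets the axes: it crosses the x-axis at the gridline x = -1.
Fitting integer coefficients to these (and the overall shape) gives p.

3*x^3 - y^3 - 2*x*y + 3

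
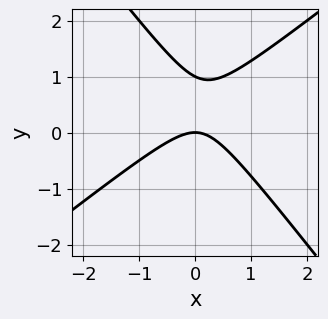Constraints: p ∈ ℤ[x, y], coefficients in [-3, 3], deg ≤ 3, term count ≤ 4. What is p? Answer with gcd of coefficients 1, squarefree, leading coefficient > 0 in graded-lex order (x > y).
2*x^2 - x*y - 2*y^2 + 2*y

First, the degree is 2 — the shape is more complex than any degree-1 curve.
Then, from the axis intercepts and sections: it crosses the x-axis at the gridline x = 0; among the integer gridlines, it crosses the y-axis at y ∈ {0, 1}.
Finally, fitting integer coefficients to these (and the overall shape) gives p.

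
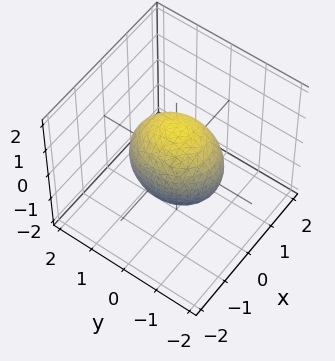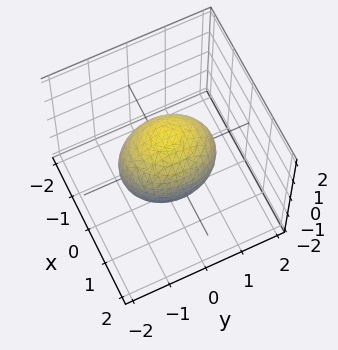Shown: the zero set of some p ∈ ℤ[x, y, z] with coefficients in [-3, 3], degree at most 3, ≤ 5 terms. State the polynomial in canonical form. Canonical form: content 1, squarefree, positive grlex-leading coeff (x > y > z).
3*x^2 + 2*y^2 + 2*z^2 - 3

1. deg p = 2. A closed, bounded, convex surface; a quadric.
2. Symmetries: mirror symmetry y ↦ −y ⇒ only even powers of y; the x ↦ −x reflection is a symmetry, so x appears only in even powers; mirror symmetry z ↦ −z ⇒ only even powers of z.
3. Observable constraints: the x-axis gridline crossings are at x ∈ {-1, 1}.
4. Solving for integer coefficients yields p as stated.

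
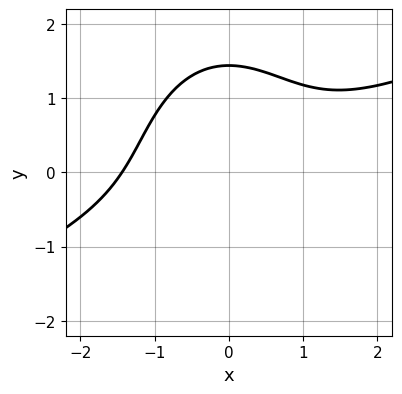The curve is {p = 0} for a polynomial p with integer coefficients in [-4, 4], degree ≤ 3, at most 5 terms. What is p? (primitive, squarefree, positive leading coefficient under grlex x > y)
1. The degree is 3 — no degree-2 curve has this shape.
2. The integer polynomial consistent with all of this is the stated p.

x^3 - 2*x^2*y - y^3 + 3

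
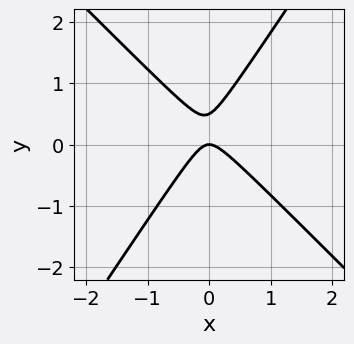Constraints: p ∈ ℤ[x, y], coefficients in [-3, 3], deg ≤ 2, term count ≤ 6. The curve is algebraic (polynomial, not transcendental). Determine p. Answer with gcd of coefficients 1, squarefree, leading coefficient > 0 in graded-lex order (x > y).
3*x^2 + x*y - 2*y^2 + y

(a) Degree: a generic line meets the curve in up to 2 points, so deg p = 2.
(b) Against the integer gridlines: it meets the y-axis at y = 0 (among the integer gridlines); one x-axis crossing is at x = 0.
(c) The integer polynomial consistent with all of this is the stated p.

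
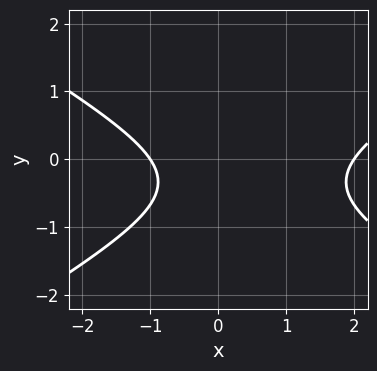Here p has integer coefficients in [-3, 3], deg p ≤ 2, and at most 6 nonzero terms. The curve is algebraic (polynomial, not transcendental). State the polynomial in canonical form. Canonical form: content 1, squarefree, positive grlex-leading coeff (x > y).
1. deg p = 2. A generic line meets the curve in up to 2 points.
2. From the visible intercepts: the curve avoids every integer y-axis point in the box; among the integer gridlines, it crosses the x-axis at x ∈ {-1, 2}.
3. Matching integer coefficients to the picture gives p.

x^2 - 3*y^2 - x - 2*y - 2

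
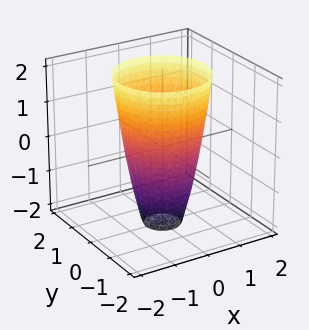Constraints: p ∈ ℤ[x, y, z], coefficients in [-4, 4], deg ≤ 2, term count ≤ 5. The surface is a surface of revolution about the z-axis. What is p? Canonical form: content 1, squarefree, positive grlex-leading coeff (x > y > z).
3*x^2 + 3*y^2 - z - 3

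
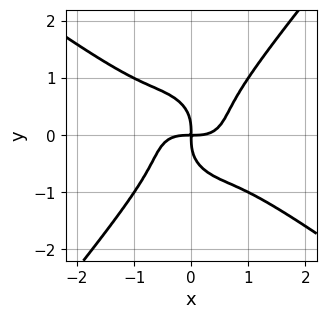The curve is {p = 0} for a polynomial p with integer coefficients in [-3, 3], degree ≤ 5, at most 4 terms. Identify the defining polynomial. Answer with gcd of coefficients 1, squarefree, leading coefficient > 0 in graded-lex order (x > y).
Degree: no degree-3 curve has this shape, so deg p = 4.
Observable constraints: it crosses the x-axis at the gridline x = 0; one y-axis crossing is at y = 0.
Together with the visible shape, these determine p as stated.

x^4 + x^3*y - y^4 - x*y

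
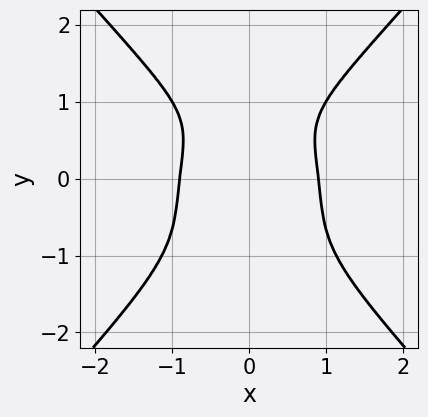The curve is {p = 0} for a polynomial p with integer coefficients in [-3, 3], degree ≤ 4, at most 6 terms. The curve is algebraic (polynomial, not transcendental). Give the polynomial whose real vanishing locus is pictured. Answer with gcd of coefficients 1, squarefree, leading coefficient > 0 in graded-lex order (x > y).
3*x^4 - 2*y^4 + y - 2

1. The degree is 4 — a generic line meets the curve in up to 4 points.
2. Symmetries: mirror symmetry x ↦ −x ⇒ only even powers of x.
3. From the axis intercepts and sections: no y-intercept at any integer in the box.
4. Assembling these constraints gives the stated polynomial.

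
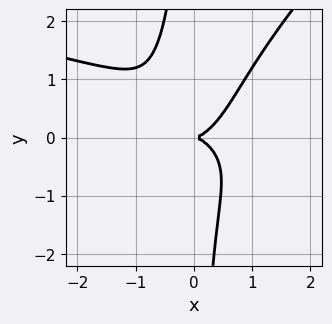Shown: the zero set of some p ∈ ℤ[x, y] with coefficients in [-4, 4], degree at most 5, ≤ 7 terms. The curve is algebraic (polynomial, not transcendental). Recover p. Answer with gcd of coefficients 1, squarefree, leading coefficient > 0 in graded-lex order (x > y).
1. deg p = 4.
2. Checking where it meets the axes: it crosses the x-axis at the gridline x = 0; it crosses the y-axis at the gridline y = 0.
3. The integer polynomial consistent with all of this is the stated p.

2*x^2*y^2 - 2*x*y^3 + 2*x^3 + x*y^2 - 2*y^2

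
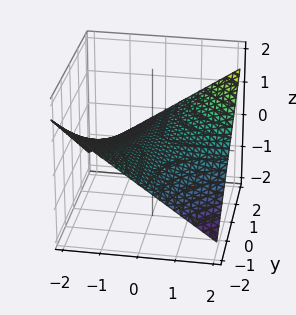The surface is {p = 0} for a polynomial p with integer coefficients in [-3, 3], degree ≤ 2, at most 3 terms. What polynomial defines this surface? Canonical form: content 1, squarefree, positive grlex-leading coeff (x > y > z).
x*y - 3*z

First, degree: a hyperbolic paraboloid; a quadric, so deg p = 2.
Next, reading off the gridlines: it crosses the z-axis at the gridline z = 0; the visible y-axis segment lies entirely on the surface.
Finally, solving for integer coefficients yields p as stated. Check: (-1, 0, 0) on the x-axis lies on the surface, and p(-1, 0, 0) = 0. ✓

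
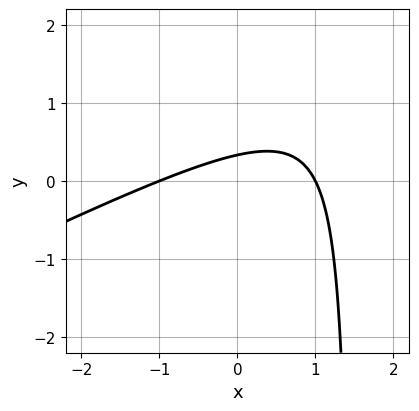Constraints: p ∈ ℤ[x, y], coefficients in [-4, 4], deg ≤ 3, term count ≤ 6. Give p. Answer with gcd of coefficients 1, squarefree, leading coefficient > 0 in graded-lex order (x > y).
(a) The degree is 2 — a generic line meets the curve in up to 2 points.
(b) Reading off the gridlines: the x-axis gridline crossings are at x ∈ {-1, 1}.
(c) These observations pin down the coefficients.

x^2 - 2*x*y + 3*y - 1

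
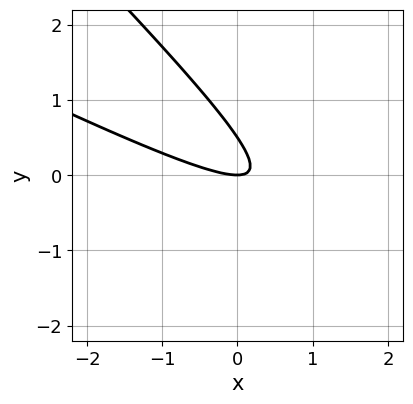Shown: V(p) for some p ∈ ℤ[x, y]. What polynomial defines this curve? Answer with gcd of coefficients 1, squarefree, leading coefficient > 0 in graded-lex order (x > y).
First, degree: the shape is more complex than any degree-1 curve, so deg p = 2.
Then, observable constraints: one x-axis crossing is at x = 0; it crosses the y-axis at the gridline y = 0.
Finally, solving for integer coefficients yields p as stated.

x^2 + 3*x*y + 2*y^2 - y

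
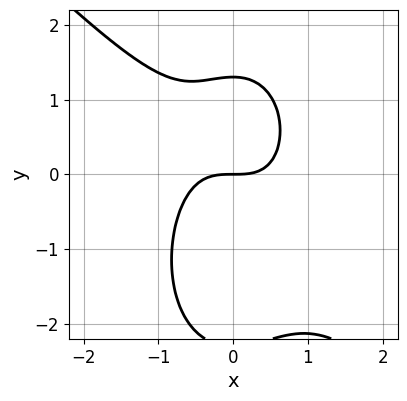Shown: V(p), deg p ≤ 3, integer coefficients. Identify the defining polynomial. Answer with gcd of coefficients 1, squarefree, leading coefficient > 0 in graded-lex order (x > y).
3*x^3 + 2*x^2*y + y^3 + y^2 - 3*y

1. The degree is 3 — a generic line meets the curve in up to 3 points.
2. Checking where it meets the axes: it meets the x-axis at x = 0 (among the integer gridlines); it meets the y-axis at y = 0 (among the integer gridlines).
3. Putting this together gives p.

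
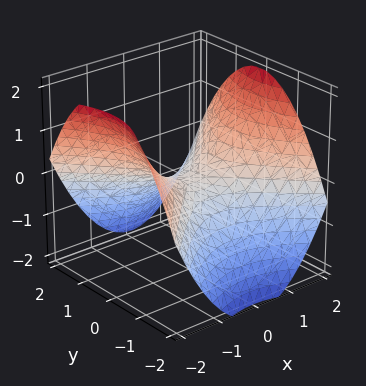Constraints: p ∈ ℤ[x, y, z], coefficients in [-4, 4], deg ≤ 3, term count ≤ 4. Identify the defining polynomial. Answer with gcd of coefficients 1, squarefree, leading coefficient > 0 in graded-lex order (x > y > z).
First, degree: a saddle surface; a quadric, so deg p = 2.
Next, symmetries: mirror symmetry y ↦ −y ⇒ only even powers of y; it's symmetric under x → −x, forcing even powers of x.
Then, from the visible intercepts: it meets the z-axis at z = 0 (among the integer gridlines); it meets the x-axis at x = 0 (among the integer gridlines); it meets the y-axis at y = 0 (among the integer gridlines).
Finally, the integer polynomial consistent with all of this is the stated p.

x^2 - y^2 - 2*z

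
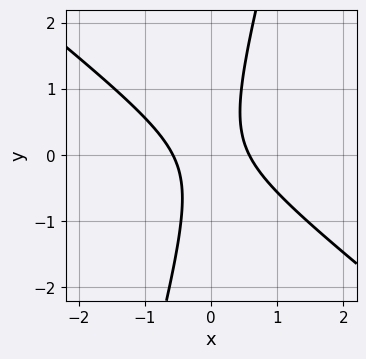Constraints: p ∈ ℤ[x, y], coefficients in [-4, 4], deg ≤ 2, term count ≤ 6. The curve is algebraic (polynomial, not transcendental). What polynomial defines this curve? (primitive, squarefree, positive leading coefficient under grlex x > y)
3*x^2 + 3*x*y - y^2 - 1

(a) Degree: the shape is more complex than any degree-1 curve, so deg p = 2.
(b) Reading off the gridlines: it misses every integer gridline on the y-axis.
(c) Solving for integer coefficients yields p as stated.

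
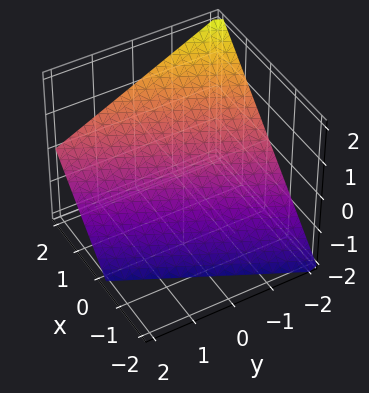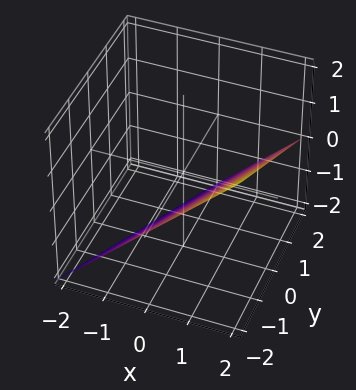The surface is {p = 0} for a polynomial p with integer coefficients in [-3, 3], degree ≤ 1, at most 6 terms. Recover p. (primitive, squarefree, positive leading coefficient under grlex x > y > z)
(a) The degree is 1 — every cross-section is a straight line — this is a plane.
(b) Against the integer gridlines: it crosses the z-axis at the gridline z = -1; it meets the y-axis at y = -2 (among the integer gridlines).
(c) Assembling these constraints gives the stated polynomial. Check: (1, 0, 0) on the x-axis lies on the surface, and p(1, 0, 0) = 0. ✓

2*x - y - 2*z - 2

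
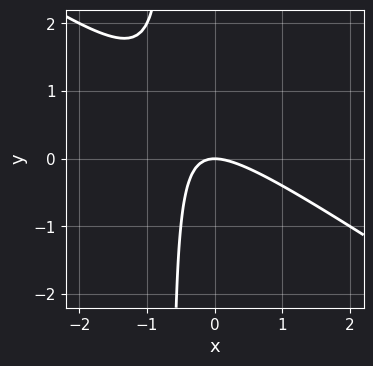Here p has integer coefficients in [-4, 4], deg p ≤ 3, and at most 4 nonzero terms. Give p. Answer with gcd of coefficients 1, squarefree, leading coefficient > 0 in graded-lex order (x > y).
1. The degree is 2 — a generic line meets the curve in up to 2 points.
2. From the visible intercepts: it crosses the y-axis at the gridline y = 0; one x-axis crossing is at x = 0.
3. Assembling these constraints gives the stated polynomial.

2*x^2 + 3*x*y + 2*y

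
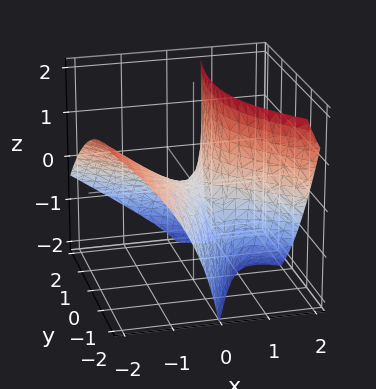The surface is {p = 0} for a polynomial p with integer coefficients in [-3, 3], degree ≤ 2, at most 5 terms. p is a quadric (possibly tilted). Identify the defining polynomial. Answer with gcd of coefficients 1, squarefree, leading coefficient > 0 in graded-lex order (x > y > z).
2*x^2 + 2*x*y + 3*x*z - y^2 - 2*z

(a) The degree is 2 — the shape is more complex than any degree-1 surface.
(b) Checking where it meets the axes: it meets the x-axis at x = 0 (among the integer gridlines); it crosses the y-axis at the gridline y = 0.
(c) Putting this together gives p.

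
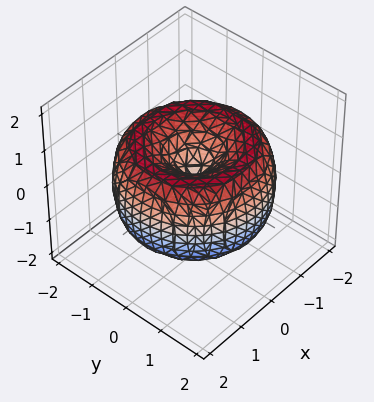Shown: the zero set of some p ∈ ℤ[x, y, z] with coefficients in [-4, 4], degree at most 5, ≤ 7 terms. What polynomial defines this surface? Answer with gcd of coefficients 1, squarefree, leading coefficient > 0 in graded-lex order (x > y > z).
x^4 + 2*x^2*y^2 + y^4 - 3*x^2 - 3*y^2 + 2*z^2

(a) deg p = 4. No degree-3 surface has this shape.
(b) Symmetries: rotational symmetry about the z-axis ⇒ p depends on x, y only through x² + y².
(c) Against the integer gridlines: one z-axis crossing is at z = 0; it meets the y-axis at y = 0 (among the integer gridlines).
(d) These observations pin down the coefficients.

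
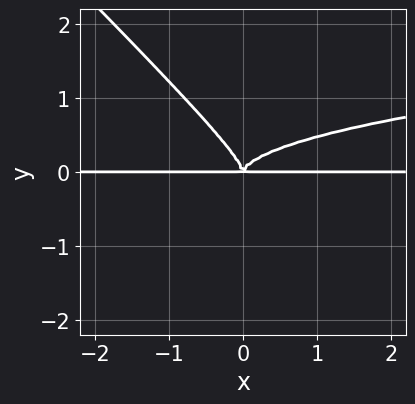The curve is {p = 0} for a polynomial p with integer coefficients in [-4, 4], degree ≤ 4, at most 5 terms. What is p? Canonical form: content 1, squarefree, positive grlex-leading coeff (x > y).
First, deg p = 4. A generic line meets the curve in up to 4 points.
Next, from the visible intercepts: every point of the x-axis in the box is on the curve.
Finally, matching integer coefficients to the picture gives p.

3*x*y^3 + 3*y^4 - x^2*y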